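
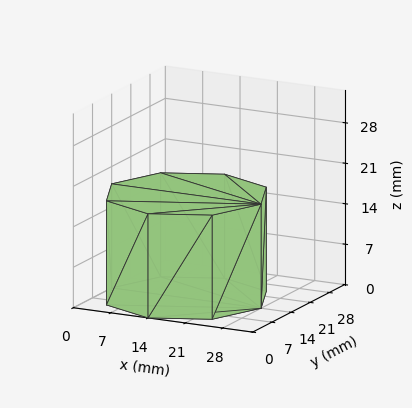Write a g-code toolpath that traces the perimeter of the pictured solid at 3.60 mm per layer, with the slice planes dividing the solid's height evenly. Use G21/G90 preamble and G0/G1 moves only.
Reading the render: the shape is a regular 8-sided prism (a cylinder approximated with 8 flat sides), circumscribed radius ≈ 14 mm, height ≈ 18 mm (dimensions read to the nearest mm from the axis ticks). For the g-code, the solid's height is divided into equal slices at the stated Δz and each level perimeter traced with G1 moves after a G0 lift.

; perimeter-only toolpath
G21 ; units = mm
G90 ; absolute positioning
G28 ; home
; layer 1
G0 Z3.60
G0 X28.00 Y14.00
G1 X23.90 Y23.90
G1 X14.00 Y28.00
G1 X4.10 Y23.90
G1 X0.00 Y14.00
G1 X4.10 Y4.10
G1 X14.00 Y0.00
G1 X23.90 Y4.10
G1 X28.00 Y14.00
; layer 2
G0 Z7.20
G0 X28.00 Y14.00
G1 X23.90 Y23.90
G1 X14.00 Y28.00
G1 X4.10 Y23.90
G1 X0.00 Y14.00
G1 X4.10 Y4.10
G1 X14.00 Y0.00
G1 X23.90 Y4.10
G1 X28.00 Y14.00
; layer 3
G0 Z10.80
G0 X28.00 Y14.00
G1 X23.90 Y23.90
G1 X14.00 Y28.00
G1 X4.10 Y23.90
G1 X0.00 Y14.00
G1 X4.10 Y4.10
G1 X14.00 Y0.00
G1 X23.90 Y4.10
G1 X28.00 Y14.00
; layer 4
G0 Z14.40
G0 X28.00 Y14.00
G1 X23.90 Y23.90
G1 X14.00 Y28.00
G1 X4.10 Y23.90
G1 X0.00 Y14.00
G1 X4.10 Y4.10
G1 X14.00 Y0.00
G1 X23.90 Y4.10
G1 X28.00 Y14.00
; layer 5
G0 Z18.00
G0 X28.00 Y14.00
G1 X23.90 Y23.90
G1 X14.00 Y28.00
G1 X4.10 Y23.90
G1 X0.00 Y14.00
G1 X4.10 Y4.10
G1 X14.00 Y0.00
G1 X23.90 Y4.10
G1 X28.00 Y14.00
M2 ; end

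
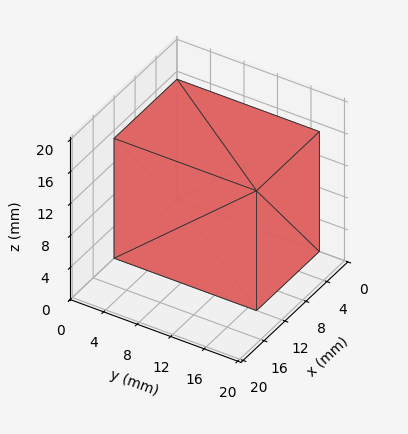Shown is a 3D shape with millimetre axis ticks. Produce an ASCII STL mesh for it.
Reading the render: the shape is a rectangular box, roughly 12 × 17 mm footprint and 15 mm tall (dimensions read to the nearest mm from the axis ticks). For the STL, each face is triangulated and given an outward normal.

solid part
  facet normal 0.0000 0.0000 -1.0000
    outer loop
      vertex 12.000 17.000 0.000
      vertex 12.000 0.000 0.000
      vertex 0.000 0.000 0.000
    endloop
  endfacet
  facet normal 0.0000 0.0000 -1.0000
    outer loop
      vertex 0.000 17.000 0.000
      vertex 12.000 17.000 0.000
      vertex 0.000 0.000 0.000
    endloop
  endfacet
  facet normal 0.0000 0.0000 1.0000
    outer loop
      vertex 0.000 0.000 15.000
      vertex 12.000 0.000 15.000
      vertex 12.000 17.000 15.000
    endloop
  endfacet
  facet normal 0.0000 0.0000 1.0000
    outer loop
      vertex 0.000 0.000 15.000
      vertex 12.000 17.000 15.000
      vertex 0.000 17.000 15.000
    endloop
  endfacet
  facet normal 0.0000 -1.0000 0.0000
    outer loop
      vertex 0.000 0.000 0.000
      vertex 12.000 0.000 0.000
      vertex 12.000 0.000 15.000
    endloop
  endfacet
  facet normal 0.0000 -1.0000 0.0000
    outer loop
      vertex 0.000 0.000 0.000
      vertex 12.000 0.000 15.000
      vertex 0.000 0.000 15.000
    endloop
  endfacet
  facet normal 0.0000 1.0000 0.0000
    outer loop
      vertex 12.000 17.000 15.000
      vertex 12.000 17.000 0.000
      vertex 0.000 17.000 0.000
    endloop
  endfacet
  facet normal 0.0000 1.0000 0.0000
    outer loop
      vertex 0.000 17.000 15.000
      vertex 12.000 17.000 15.000
      vertex 0.000 17.000 0.000
    endloop
  endfacet
  facet normal -1.0000 0.0000 0.0000
    outer loop
      vertex 0.000 17.000 15.000
      vertex 0.000 17.000 0.000
      vertex 0.000 0.000 0.000
    endloop
  endfacet
  facet normal -1.0000 0.0000 0.0000
    outer loop
      vertex 0.000 0.000 15.000
      vertex 0.000 17.000 15.000
      vertex 0.000 0.000 0.000
    endloop
  endfacet
  facet normal 1.0000 0.0000 0.0000
    outer loop
      vertex 12.000 0.000 0.000
      vertex 12.000 17.000 0.000
      vertex 12.000 17.000 15.000
    endloop
  endfacet
  facet normal 1.0000 0.0000 0.0000
    outer loop
      vertex 12.000 0.000 0.000
      vertex 12.000 17.000 15.000
      vertex 12.000 0.000 15.000
    endloop
  endfacet
endsolid part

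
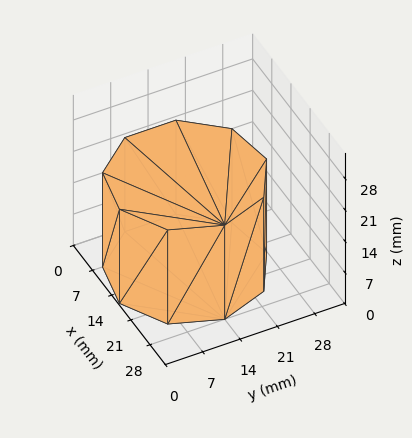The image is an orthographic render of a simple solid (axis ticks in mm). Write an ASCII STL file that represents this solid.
Reading the render: the shape is a regular 9-sided prism (a cylinder approximated with 9 flat sides), circumscribed radius ≈ 14 mm, height ≈ 21 mm (dimensions read to the nearest mm from the axis ticks). For the STL, each face is triangulated and given an outward normal.

solid part
  facet normal 0.0000 0.0000 -1.0000
    outer loop
      vertex 16.43 27.79 0.00
      vertex 24.72 23.00 0.00
      vertex 28.00 14.00 0.00
    endloop
  endfacet
  facet normal 0.0000 0.0000 -1.0000
    outer loop
      vertex 7.00 26.12 0.00
      vertex 16.43 27.79 0.00
      vertex 28.00 14.00 0.00
    endloop
  endfacet
  facet normal 0.0000 0.0000 -1.0000
    outer loop
      vertex 0.84 18.79 0.00
      vertex 7.00 26.12 0.00
      vertex 28.00 14.00 0.00
    endloop
  endfacet
  facet normal 0.0000 0.0000 -1.0000
    outer loop
      vertex 0.84 9.21 0.00
      vertex 0.84 18.79 0.00
      vertex 28.00 14.00 0.00
    endloop
  endfacet
  facet normal 0.0000 0.0000 -1.0000
    outer loop
      vertex 7.00 1.88 0.00
      vertex 0.84 9.21 0.00
      vertex 28.00 14.00 0.00
    endloop
  endfacet
  facet normal 0.0000 0.0000 -1.0000
    outer loop
      vertex 16.43 0.21 0.00
      vertex 7.00 1.88 0.00
      vertex 28.00 14.00 0.00
    endloop
  endfacet
  facet normal 0.0000 0.0000 -1.0000
    outer loop
      vertex 24.72 5.00 0.00
      vertex 16.43 0.21 0.00
      vertex 28.00 14.00 0.00
    endloop
  endfacet
  facet normal 0.0000 0.0000 1.0000
    outer loop
      vertex 28.00 14.00 21.00
      vertex 24.72 23.00 21.00
      vertex 16.43 27.79 21.00
    endloop
  endfacet
  facet normal 0.0000 0.0000 1.0000
    outer loop
      vertex 28.00 14.00 21.00
      vertex 16.43 27.79 21.00
      vertex 7.00 26.12 21.00
    endloop
  endfacet
  facet normal 0.0000 0.0000 1.0000
    outer loop
      vertex 28.00 14.00 21.00
      vertex 7.00 26.12 21.00
      vertex 0.84 18.79 21.00
    endloop
  endfacet
  facet normal 0.0000 0.0000 1.0000
    outer loop
      vertex 28.00 14.00 21.00
      vertex 0.84 18.79 21.00
      vertex 0.84 9.21 21.00
    endloop
  endfacet
  facet normal 0.0000 0.0000 1.0000
    outer loop
      vertex 28.00 14.00 21.00
      vertex 0.84 9.21 21.00
      vertex 7.00 1.88 21.00
    endloop
  endfacet
  facet normal 0.0000 0.0000 1.0000
    outer loop
      vertex 28.00 14.00 21.00
      vertex 7.00 1.88 21.00
      vertex 16.43 0.21 21.00
    endloop
  endfacet
  facet normal 0.0000 0.0000 1.0000
    outer loop
      vertex 28.00 14.00 21.00
      vertex 16.43 0.21 21.00
      vertex 24.72 5.00 21.00
    endloop
  endfacet
  facet normal 0.9395 0.3424 0.0000
    outer loop
      vertex 28.00 14.00 0.00
      vertex 24.72 23.00 0.00
      vertex 24.72 23.00 21.00
    endloop
  endfacet
  facet normal 0.9395 0.3424 0.0000
    outer loop
      vertex 28.00 14.00 0.00
      vertex 24.72 23.00 21.00
      vertex 28.00 14.00 21.00
    endloop
  endfacet
  facet normal 0.5003 0.8659 0.0000
    outer loop
      vertex 24.72 23.00 0.00
      vertex 16.43 27.79 0.00
      vertex 16.43 27.79 21.00
    endloop
  endfacet
  facet normal 0.5003 0.8659 0.0000
    outer loop
      vertex 24.72 23.00 0.00
      vertex 16.43 27.79 21.00
      vertex 24.72 23.00 21.00
    endloop
  endfacet
  facet normal -0.1744 0.9847 0.0000
    outer loop
      vertex 16.43 27.79 0.00
      vertex 7.00 26.12 0.00
      vertex 7.00 26.12 21.00
    endloop
  endfacet
  facet normal -0.1744 0.9847 0.0000
    outer loop
      vertex 16.43 27.79 0.00
      vertex 7.00 26.12 21.00
      vertex 16.43 27.79 21.00
    endloop
  endfacet
  facet normal -0.7656 0.6434 0.0000
    outer loop
      vertex 7.00 26.12 0.00
      vertex 0.84 18.79 0.00
      vertex 0.84 18.79 21.00
    endloop
  endfacet
  facet normal -0.7656 0.6434 0.0000
    outer loop
      vertex 7.00 26.12 0.00
      vertex 0.84 18.79 21.00
      vertex 7.00 26.12 21.00
    endloop
  endfacet
  facet normal -1.0000 0.0000 0.0000
    outer loop
      vertex 0.84 18.79 0.00
      vertex 0.84 9.21 0.00
      vertex 0.84 9.21 21.00
    endloop
  endfacet
  facet normal -1.0000 0.0000 0.0000
    outer loop
      vertex 0.84 18.79 0.00
      vertex 0.84 9.21 21.00
      vertex 0.84 18.79 21.00
    endloop
  endfacet
  facet normal -0.7656 -0.6434 0.0000
    outer loop
      vertex 0.84 9.21 0.00
      vertex 7.00 1.88 0.00
      vertex 7.00 1.88 21.00
    endloop
  endfacet
  facet normal -0.7656 -0.6434 0.0000
    outer loop
      vertex 0.84 9.21 0.00
      vertex 7.00 1.88 21.00
      vertex 0.84 9.21 21.00
    endloop
  endfacet
  facet normal -0.1744 -0.9847 0.0000
    outer loop
      vertex 7.00 1.88 0.00
      vertex 16.43 0.21 0.00
      vertex 16.43 0.21 21.00
    endloop
  endfacet
  facet normal -0.1744 -0.9847 0.0000
    outer loop
      vertex 7.00 1.88 0.00
      vertex 16.43 0.21 21.00
      vertex 7.00 1.88 21.00
    endloop
  endfacet
  facet normal 0.5003 -0.8659 0.0000
    outer loop
      vertex 16.43 0.21 0.00
      vertex 24.72 5.00 0.00
      vertex 24.72 5.00 21.00
    endloop
  endfacet
  facet normal 0.5003 -0.8659 0.0000
    outer loop
      vertex 16.43 0.21 0.00
      vertex 24.72 5.00 21.00
      vertex 16.43 0.21 21.00
    endloop
  endfacet
  facet normal 0.9395 -0.3424 0.0000
    outer loop
      vertex 24.72 5.00 0.00
      vertex 28.00 14.00 0.00
      vertex 28.00 14.00 21.00
    endloop
  endfacet
  facet normal 0.9395 -0.3424 0.0000
    outer loop
      vertex 24.72 5.00 0.00
      vertex 28.00 14.00 21.00
      vertex 24.72 5.00 21.00
    endloop
  endfacet
endsolid part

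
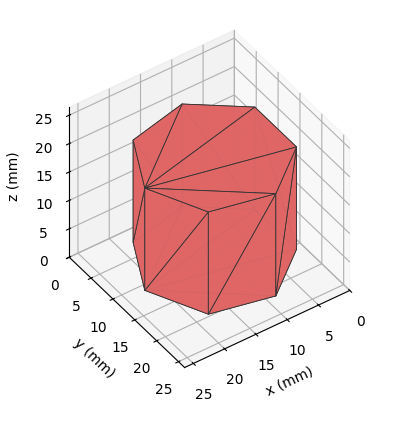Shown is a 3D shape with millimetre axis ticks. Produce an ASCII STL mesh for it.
Reading the render: the shape is a regular 7-sided prism (a cylinder approximated with 7 flat sides), circumscribed radius ≈ 11 mm, height ≈ 18 mm (dimensions read to the nearest mm from the axis ticks). For the STL, each face is triangulated and given an outward normal.

solid part
  facet normal 0.0000 0.0000 -1.0000
    outer loop
      vertex 8.552 21.724 0.000
      vertex 17.858 19.600 0.000
      vertex 22.000 11.000 0.000
    endloop
  endfacet
  facet normal 0.0000 0.0000 -1.0000
    outer loop
      vertex 1.089 15.773 0.000
      vertex 8.552 21.724 0.000
      vertex 22.000 11.000 0.000
    endloop
  endfacet
  facet normal 0.0000 0.0000 -1.0000
    outer loop
      vertex 1.089 6.227 0.000
      vertex 1.089 15.773 0.000
      vertex 22.000 11.000 0.000
    endloop
  endfacet
  facet normal 0.0000 0.0000 -1.0000
    outer loop
      vertex 8.552 0.276 0.000
      vertex 1.089 6.227 0.000
      vertex 22.000 11.000 0.000
    endloop
  endfacet
  facet normal 0.0000 0.0000 -1.0000
    outer loop
      vertex 17.858 2.400 0.000
      vertex 8.552 0.276 0.000
      vertex 22.000 11.000 0.000
    endloop
  endfacet
  facet normal 0.0000 0.0000 1.0000
    outer loop
      vertex 22.000 11.000 18.000
      vertex 17.858 19.600 18.000
      vertex 8.552 21.724 18.000
    endloop
  endfacet
  facet normal 0.0000 0.0000 1.0000
    outer loop
      vertex 22.000 11.000 18.000
      vertex 8.552 21.724 18.000
      vertex 1.089 15.773 18.000
    endloop
  endfacet
  facet normal 0.0000 0.0000 1.0000
    outer loop
      vertex 22.000 11.000 18.000
      vertex 1.089 15.773 18.000
      vertex 1.089 6.227 18.000
    endloop
  endfacet
  facet normal 0.0000 0.0000 1.0000
    outer loop
      vertex 22.000 11.000 18.000
      vertex 1.089 6.227 18.000
      vertex 8.552 0.276 18.000
    endloop
  endfacet
  facet normal 0.0000 0.0000 1.0000
    outer loop
      vertex 22.000 11.000 18.000
      vertex 8.552 0.276 18.000
      vertex 17.858 2.400 18.000
    endloop
  endfacet
  facet normal 0.9010 0.4339 0.0000
    outer loop
      vertex 22.000 11.000 0.000
      vertex 17.858 19.600 0.000
      vertex 17.858 19.600 18.000
    endloop
  endfacet
  facet normal 0.9010 0.4339 0.0000
    outer loop
      vertex 22.000 11.000 0.000
      vertex 17.858 19.600 18.000
      vertex 22.000 11.000 18.000
    endloop
  endfacet
  facet normal 0.2225 0.9749 0.0000
    outer loop
      vertex 17.858 19.600 0.000
      vertex 8.552 21.724 0.000
      vertex 8.552 21.724 18.000
    endloop
  endfacet
  facet normal 0.2225 0.9749 0.0000
    outer loop
      vertex 17.858 19.600 0.000
      vertex 8.552 21.724 18.000
      vertex 17.858 19.600 18.000
    endloop
  endfacet
  facet normal -0.6235 0.7819 0.0000
    outer loop
      vertex 8.552 21.724 0.000
      vertex 1.089 15.773 0.000
      vertex 1.089 15.773 18.000
    endloop
  endfacet
  facet normal -0.6235 0.7819 0.0000
    outer loop
      vertex 8.552 21.724 0.000
      vertex 1.089 15.773 18.000
      vertex 8.552 21.724 18.000
    endloop
  endfacet
  facet normal -1.0000 0.0000 0.0000
    outer loop
      vertex 1.089 15.773 0.000
      vertex 1.089 6.227 0.000
      vertex 1.089 6.227 18.000
    endloop
  endfacet
  facet normal -1.0000 0.0000 0.0000
    outer loop
      vertex 1.089 15.773 0.000
      vertex 1.089 6.227 18.000
      vertex 1.089 15.773 18.000
    endloop
  endfacet
  facet normal -0.6235 -0.7819 0.0000
    outer loop
      vertex 1.089 6.227 0.000
      vertex 8.552 0.276 0.000
      vertex 8.552 0.276 18.000
    endloop
  endfacet
  facet normal -0.6235 -0.7819 0.0000
    outer loop
      vertex 1.089 6.227 0.000
      vertex 8.552 0.276 18.000
      vertex 1.089 6.227 18.000
    endloop
  endfacet
  facet normal 0.2225 -0.9749 0.0000
    outer loop
      vertex 8.552 0.276 0.000
      vertex 17.858 2.400 0.000
      vertex 17.858 2.400 18.000
    endloop
  endfacet
  facet normal 0.2225 -0.9749 0.0000
    outer loop
      vertex 8.552 0.276 0.000
      vertex 17.858 2.400 18.000
      vertex 8.552 0.276 18.000
    endloop
  endfacet
  facet normal 0.9010 -0.4339 0.0000
    outer loop
      vertex 17.858 2.400 0.000
      vertex 22.000 11.000 0.000
      vertex 22.000 11.000 18.000
    endloop
  endfacet
  facet normal 0.9010 -0.4339 0.0000
    outer loop
      vertex 17.858 2.400 0.000
      vertex 22.000 11.000 18.000
      vertex 17.858 2.400 18.000
    endloop
  endfacet
endsolid part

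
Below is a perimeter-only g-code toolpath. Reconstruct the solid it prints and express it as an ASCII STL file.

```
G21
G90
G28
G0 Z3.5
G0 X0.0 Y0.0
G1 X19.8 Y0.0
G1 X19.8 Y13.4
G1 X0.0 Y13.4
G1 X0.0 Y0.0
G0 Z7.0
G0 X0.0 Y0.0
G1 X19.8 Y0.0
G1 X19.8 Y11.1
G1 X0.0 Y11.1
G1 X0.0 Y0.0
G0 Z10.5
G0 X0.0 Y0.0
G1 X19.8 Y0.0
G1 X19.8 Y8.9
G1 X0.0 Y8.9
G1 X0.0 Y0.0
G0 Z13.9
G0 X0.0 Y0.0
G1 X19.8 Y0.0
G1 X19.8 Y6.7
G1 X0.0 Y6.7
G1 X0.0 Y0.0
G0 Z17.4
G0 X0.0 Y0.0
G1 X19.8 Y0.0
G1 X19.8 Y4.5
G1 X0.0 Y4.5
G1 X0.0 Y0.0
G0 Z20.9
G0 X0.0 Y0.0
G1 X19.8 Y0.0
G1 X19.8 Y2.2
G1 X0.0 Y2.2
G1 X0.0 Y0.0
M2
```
solid part
  facet normal 0.0000 0.0000 -1.0000
    outer loop
      vertex 19.8 15.6 0.0
      vertex 19.8 0.0 0.0
      vertex 0.0 0.0 0.0
    endloop
  endfacet
  facet normal 0.0000 0.0000 -1.0000
    outer loop
      vertex 0.0 15.6 0.0
      vertex 19.8 15.6 0.0
      vertex 0.0 0.0 0.0
    endloop
  endfacet
  facet normal 0.0000 -1.0000 0.0000
    outer loop
      vertex 0.0 0.0 0.0
      vertex 19.8 0.0 0.0
      vertex 19.8 0.0 24.4
    endloop
  endfacet
  facet normal 0.0000 -1.0000 0.0000
    outer loop
      vertex 0.0 0.0 0.0
      vertex 19.8 0.0 24.4
      vertex 0.0 0.0 24.4
    endloop
  endfacet
  facet normal 0.0000 0.8425 0.5387
    outer loop
      vertex 0.0 0.0 24.4
      vertex 19.8 0.0 24.4
      vertex 19.8 15.6 0.0
    endloop
  endfacet
  facet normal 0.0000 0.8425 0.5387
    outer loop
      vertex 0.0 0.0 24.4
      vertex 19.8 15.6 0.0
      vertex 0.0 15.6 0.0
    endloop
  endfacet
  facet normal -1.0000 0.0000 0.0000
    outer loop
      vertex 0.0 0.0 24.4
      vertex 0.0 15.6 0.0
      vertex 0.0 0.0 0.0
    endloop
  endfacet
  facet normal 1.0000 0.0000 0.0000
    outer loop
      vertex 19.8 0.0 0.0
      vertex 19.8 15.6 0.0
      vertex 19.8 0.0 24.4
    endloop
  endfacet
endsolid part

The G0 Z moves step by Δz≈3.5 mm. The G1 loops shrink linearly with z, so the solid tapers from its base footprint up to z≈24.4. Closing with a flat bottom cap and the tapered top and triangulating gives 8 facets — a wedge (ramp): 19.8 × 15.6 mm base, rising to 24.4 mm along the y=0 edge and sloping linearly to z=0 at y=15.6.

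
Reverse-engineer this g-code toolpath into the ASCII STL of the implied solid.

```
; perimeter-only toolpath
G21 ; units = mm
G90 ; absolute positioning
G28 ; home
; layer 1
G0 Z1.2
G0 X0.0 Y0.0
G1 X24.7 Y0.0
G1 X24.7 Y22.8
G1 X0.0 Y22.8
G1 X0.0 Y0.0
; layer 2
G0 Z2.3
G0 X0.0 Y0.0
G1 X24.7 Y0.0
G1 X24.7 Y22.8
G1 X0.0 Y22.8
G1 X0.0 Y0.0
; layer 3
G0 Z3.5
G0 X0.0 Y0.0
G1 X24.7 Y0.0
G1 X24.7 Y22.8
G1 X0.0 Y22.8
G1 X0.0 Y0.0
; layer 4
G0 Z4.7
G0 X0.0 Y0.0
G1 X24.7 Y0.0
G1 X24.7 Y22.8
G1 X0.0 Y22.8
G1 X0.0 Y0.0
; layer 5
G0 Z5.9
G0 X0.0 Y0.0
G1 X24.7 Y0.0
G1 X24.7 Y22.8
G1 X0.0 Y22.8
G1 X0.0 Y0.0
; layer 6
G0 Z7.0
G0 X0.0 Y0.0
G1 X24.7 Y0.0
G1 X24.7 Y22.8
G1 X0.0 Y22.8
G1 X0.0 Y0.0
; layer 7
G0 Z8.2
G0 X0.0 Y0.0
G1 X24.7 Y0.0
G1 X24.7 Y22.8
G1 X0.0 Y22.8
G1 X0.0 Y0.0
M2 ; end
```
solid part
  facet normal 0.0000 0.0000 -1.0000
    outer loop
      vertex 24.7 22.8 0.0
      vertex 24.7 0.0 0.0
      vertex 0.0 0.0 0.0
    endloop
  endfacet
  facet normal 0.0000 0.0000 -1.0000
    outer loop
      vertex 0.0 22.8 0.0
      vertex 24.7 22.8 0.0
      vertex 0.0 0.0 0.0
    endloop
  endfacet
  facet normal 0.0000 0.0000 1.0000
    outer loop
      vertex 0.0 0.0 8.2
      vertex 24.7 0.0 8.2
      vertex 24.7 22.8 8.2
    endloop
  endfacet
  facet normal 0.0000 0.0000 1.0000
    outer loop
      vertex 0.0 0.0 8.2
      vertex 24.7 22.8 8.2
      vertex 0.0 22.8 8.2
    endloop
  endfacet
  facet normal 0.0000 -1.0000 0.0000
    outer loop
      vertex 0.0 0.0 0.0
      vertex 24.7 0.0 0.0
      vertex 24.7 0.0 8.2
    endloop
  endfacet
  facet normal 0.0000 -1.0000 0.0000
    outer loop
      vertex 0.0 0.0 0.0
      vertex 24.7 0.0 8.2
      vertex 0.0 0.0 8.2
    endloop
  endfacet
  facet normal 0.0000 1.0000 0.0000
    outer loop
      vertex 24.7 22.8 8.2
      vertex 24.7 22.8 0.0
      vertex 0.0 22.8 0.0
    endloop
  endfacet
  facet normal 0.0000 1.0000 0.0000
    outer loop
      vertex 0.0 22.8 8.2
      vertex 24.7 22.8 8.2
      vertex 0.0 22.8 0.0
    endloop
  endfacet
  facet normal -1.0000 0.0000 0.0000
    outer loop
      vertex 0.0 22.8 8.2
      vertex 0.0 22.8 0.0
      vertex 0.0 0.0 0.0
    endloop
  endfacet
  facet normal -1.0000 0.0000 0.0000
    outer loop
      vertex 0.0 0.0 8.2
      vertex 0.0 22.8 8.2
      vertex 0.0 0.0 0.0
    endloop
  endfacet
  facet normal 1.0000 0.0000 0.0000
    outer loop
      vertex 24.7 0.0 0.0
      vertex 24.7 22.8 0.0
      vertex 24.7 22.8 8.2
    endloop
  endfacet
  facet normal 1.0000 0.0000 0.0000
    outer loop
      vertex 24.7 0.0 0.0
      vertex 24.7 22.8 8.2
      vertex 24.7 0.0 8.2
    endloop
  endfacet
endsolid part

The G0 Z moves step by Δz≈1.2 mm. Every layer's G1 loop is the same polygon, so the solid is a straight extrusion of it from z=0 to z≈8.2. Closing with flat bottom and top caps and triangulating gives 12 facets — a rectangular box, roughly 24.7 × 22.8 mm footprint and 8.2 mm tall.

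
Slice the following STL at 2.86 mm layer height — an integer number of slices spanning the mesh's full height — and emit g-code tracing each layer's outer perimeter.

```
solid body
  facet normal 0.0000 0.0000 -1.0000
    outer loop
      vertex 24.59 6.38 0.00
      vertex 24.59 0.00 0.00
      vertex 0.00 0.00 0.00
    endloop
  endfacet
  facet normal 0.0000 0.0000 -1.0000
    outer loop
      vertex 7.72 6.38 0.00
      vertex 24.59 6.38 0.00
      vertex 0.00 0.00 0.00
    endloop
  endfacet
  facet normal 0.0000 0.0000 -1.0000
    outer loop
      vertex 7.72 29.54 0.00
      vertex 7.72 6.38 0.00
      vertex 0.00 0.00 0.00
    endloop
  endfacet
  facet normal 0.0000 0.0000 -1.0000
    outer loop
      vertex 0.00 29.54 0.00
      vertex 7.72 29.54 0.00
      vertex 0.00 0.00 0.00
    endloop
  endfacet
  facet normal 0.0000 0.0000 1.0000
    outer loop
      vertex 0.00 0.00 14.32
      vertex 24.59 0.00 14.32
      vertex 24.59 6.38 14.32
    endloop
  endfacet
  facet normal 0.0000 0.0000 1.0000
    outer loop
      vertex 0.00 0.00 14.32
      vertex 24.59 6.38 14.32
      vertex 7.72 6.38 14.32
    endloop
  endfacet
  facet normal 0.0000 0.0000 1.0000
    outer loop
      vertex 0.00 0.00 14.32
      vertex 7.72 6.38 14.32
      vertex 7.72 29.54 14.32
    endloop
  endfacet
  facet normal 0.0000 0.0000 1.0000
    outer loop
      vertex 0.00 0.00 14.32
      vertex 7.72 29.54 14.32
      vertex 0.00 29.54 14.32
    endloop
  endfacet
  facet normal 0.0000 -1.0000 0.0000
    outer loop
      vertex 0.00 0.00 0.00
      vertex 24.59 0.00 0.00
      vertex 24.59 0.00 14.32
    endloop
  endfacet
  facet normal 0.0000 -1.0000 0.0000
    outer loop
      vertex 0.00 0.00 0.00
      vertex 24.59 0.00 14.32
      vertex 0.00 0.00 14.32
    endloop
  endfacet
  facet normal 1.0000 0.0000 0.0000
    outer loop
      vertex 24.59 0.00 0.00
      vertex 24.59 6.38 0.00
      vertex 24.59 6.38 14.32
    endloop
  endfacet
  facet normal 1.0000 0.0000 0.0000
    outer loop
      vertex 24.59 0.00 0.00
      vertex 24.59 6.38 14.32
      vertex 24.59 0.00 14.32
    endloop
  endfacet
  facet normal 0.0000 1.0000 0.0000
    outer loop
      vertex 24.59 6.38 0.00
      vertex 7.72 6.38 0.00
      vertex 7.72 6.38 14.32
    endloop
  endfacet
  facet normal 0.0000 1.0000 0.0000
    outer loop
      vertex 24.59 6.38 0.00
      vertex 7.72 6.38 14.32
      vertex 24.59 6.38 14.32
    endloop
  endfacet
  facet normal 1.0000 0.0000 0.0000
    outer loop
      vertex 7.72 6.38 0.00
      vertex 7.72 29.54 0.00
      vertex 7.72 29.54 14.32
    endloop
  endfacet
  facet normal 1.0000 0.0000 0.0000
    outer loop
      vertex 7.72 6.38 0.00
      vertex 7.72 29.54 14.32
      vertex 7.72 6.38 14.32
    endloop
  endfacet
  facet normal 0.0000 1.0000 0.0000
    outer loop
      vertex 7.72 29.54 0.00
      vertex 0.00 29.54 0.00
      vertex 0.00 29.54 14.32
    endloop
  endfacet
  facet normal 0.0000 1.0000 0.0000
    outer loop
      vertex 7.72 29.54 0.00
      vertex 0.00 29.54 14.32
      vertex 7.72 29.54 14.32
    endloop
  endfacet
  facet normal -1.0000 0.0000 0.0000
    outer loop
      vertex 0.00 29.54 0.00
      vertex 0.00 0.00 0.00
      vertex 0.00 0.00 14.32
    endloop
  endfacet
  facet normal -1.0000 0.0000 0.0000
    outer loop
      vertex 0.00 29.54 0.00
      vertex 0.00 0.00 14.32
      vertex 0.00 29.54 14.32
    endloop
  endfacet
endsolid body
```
; perimeter-only toolpath
G21 ; units = mm
G90 ; absolute positioning
G28 ; home
; layer 1
G0 Z2.86
G0 X0.00 Y0.00
G1 X24.59 Y0.00
G1 X24.59 Y6.38
G1 X7.72 Y6.38
G1 X7.72 Y29.54
G1 X0.00 Y29.54
G1 X0.00 Y0.00
; layer 2
G0 Z5.73
G0 X0.00 Y0.00
G1 X24.59 Y0.00
G1 X24.59 Y6.38
G1 X7.72 Y6.38
G1 X7.72 Y29.54
G1 X0.00 Y29.54
G1 X0.00 Y0.00
; layer 3
G0 Z8.59
G0 X0.00 Y0.00
G1 X24.59 Y0.00
G1 X24.59 Y6.38
G1 X7.72 Y6.38
G1 X7.72 Y29.54
G1 X0.00 Y29.54
G1 X0.00 Y0.00
; layer 4
G0 Z11.46
G0 X0.00 Y0.00
G1 X24.59 Y0.00
G1 X24.59 Y6.38
G1 X7.72 Y6.38
G1 X7.72 Y29.54
G1 X0.00 Y29.54
G1 X0.00 Y0.00
; layer 5
G0 Z14.32
G0 X0.00 Y0.00
G1 X24.59 Y0.00
G1 X24.59 Y6.38
G1 X7.72 Y6.38
G1 X7.72 Y29.54
G1 X0.00 Y29.54
G1 X0.00 Y0.00
M2 ; end

The solid is an L-shaped prism: outer 24.6 × 29.5 mm, arm thicknesses ≈ 6.38 mm (horizontal) and 7.72 mm (vertical), extruded 14.3 mm in z. Slicing at Δz = 2.86 mm — 5 equal slices spanning the solid's height, so layer i sits at z = i·h/5 — gives 5 non-empty perimeters. Each is a 6-segment closed polygon; G0 lifts to the layer z and rapids to the start vertex, then G1 traces the edges.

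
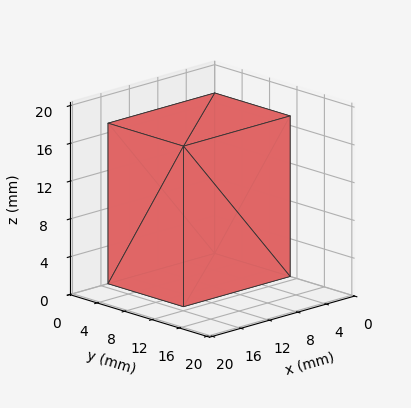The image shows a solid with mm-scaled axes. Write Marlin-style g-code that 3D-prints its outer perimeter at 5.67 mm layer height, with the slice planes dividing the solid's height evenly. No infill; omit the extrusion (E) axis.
Reading the render: the shape is a rectangular box, roughly 15 × 11 mm footprint and 17 mm tall (dimensions read to the nearest mm from the axis ticks). For the g-code, the solid's height is divided into equal slices at the stated Δz and each level perimeter traced with G1 moves after a G0 lift.

; perimeter-only toolpath
G21 ; units = mm
G90 ; absolute positioning
G28 ; home
; layer 1
G0 Z5.67
G0 X0.00 Y0.00
G1 X15.00 Y0.00
G1 X15.00 Y11.00
G1 X0.00 Y11.00
G1 X0.00 Y0.00
; layer 2
G0 Z11.33
G0 X0.00 Y0.00
G1 X15.00 Y0.00
G1 X15.00 Y11.00
G1 X0.00 Y11.00
G1 X0.00 Y0.00
; layer 3
G0 Z17.00
G0 X0.00 Y0.00
G1 X15.00 Y0.00
G1 X15.00 Y11.00
G1 X0.00 Y11.00
G1 X0.00 Y0.00
M2 ; end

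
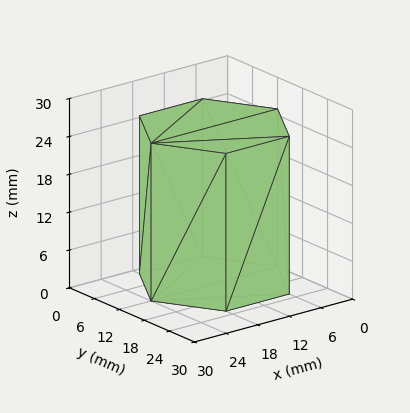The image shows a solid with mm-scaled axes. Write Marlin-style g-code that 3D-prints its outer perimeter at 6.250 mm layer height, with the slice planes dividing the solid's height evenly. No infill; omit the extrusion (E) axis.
Reading the render: the shape is a regular 6-sided prism (a cylinder approximated with 6 flat sides), circumscribed radius ≈ 12 mm, height ≈ 25 mm (dimensions read to the nearest mm from the axis ticks). For the g-code, the solid's height is divided into equal slices at the stated Δz and each level perimeter traced with G1 moves after a G0 lift.

; perimeter-only toolpath
G21 ; units = mm
G90 ; absolute positioning
G28 ; home
; layer 1
G0 Z6.250
G0 X24.000 Y12.000
G1 X18.000 Y22.392
G1 X6.000 Y22.392
G1 X0.000 Y12.000
G1 X6.000 Y1.608
G1 X18.000 Y1.608
G1 X24.000 Y12.000
; layer 2
G0 Z12.500
G0 X24.000 Y12.000
G1 X18.000 Y22.392
G1 X6.000 Y22.392
G1 X0.000 Y12.000
G1 X6.000 Y1.608
G1 X18.000 Y1.608
G1 X24.000 Y12.000
; layer 3
G0 Z18.750
G0 X24.000 Y12.000
G1 X18.000 Y22.392
G1 X6.000 Y22.392
G1 X0.000 Y12.000
G1 X6.000 Y1.608
G1 X18.000 Y1.608
G1 X24.000 Y12.000
; layer 4
G0 Z25.000
G0 X24.000 Y12.000
G1 X18.000 Y22.392
G1 X6.000 Y22.392
G1 X0.000 Y12.000
G1 X6.000 Y1.608
G1 X18.000 Y1.608
G1 X24.000 Y12.000
M2 ; end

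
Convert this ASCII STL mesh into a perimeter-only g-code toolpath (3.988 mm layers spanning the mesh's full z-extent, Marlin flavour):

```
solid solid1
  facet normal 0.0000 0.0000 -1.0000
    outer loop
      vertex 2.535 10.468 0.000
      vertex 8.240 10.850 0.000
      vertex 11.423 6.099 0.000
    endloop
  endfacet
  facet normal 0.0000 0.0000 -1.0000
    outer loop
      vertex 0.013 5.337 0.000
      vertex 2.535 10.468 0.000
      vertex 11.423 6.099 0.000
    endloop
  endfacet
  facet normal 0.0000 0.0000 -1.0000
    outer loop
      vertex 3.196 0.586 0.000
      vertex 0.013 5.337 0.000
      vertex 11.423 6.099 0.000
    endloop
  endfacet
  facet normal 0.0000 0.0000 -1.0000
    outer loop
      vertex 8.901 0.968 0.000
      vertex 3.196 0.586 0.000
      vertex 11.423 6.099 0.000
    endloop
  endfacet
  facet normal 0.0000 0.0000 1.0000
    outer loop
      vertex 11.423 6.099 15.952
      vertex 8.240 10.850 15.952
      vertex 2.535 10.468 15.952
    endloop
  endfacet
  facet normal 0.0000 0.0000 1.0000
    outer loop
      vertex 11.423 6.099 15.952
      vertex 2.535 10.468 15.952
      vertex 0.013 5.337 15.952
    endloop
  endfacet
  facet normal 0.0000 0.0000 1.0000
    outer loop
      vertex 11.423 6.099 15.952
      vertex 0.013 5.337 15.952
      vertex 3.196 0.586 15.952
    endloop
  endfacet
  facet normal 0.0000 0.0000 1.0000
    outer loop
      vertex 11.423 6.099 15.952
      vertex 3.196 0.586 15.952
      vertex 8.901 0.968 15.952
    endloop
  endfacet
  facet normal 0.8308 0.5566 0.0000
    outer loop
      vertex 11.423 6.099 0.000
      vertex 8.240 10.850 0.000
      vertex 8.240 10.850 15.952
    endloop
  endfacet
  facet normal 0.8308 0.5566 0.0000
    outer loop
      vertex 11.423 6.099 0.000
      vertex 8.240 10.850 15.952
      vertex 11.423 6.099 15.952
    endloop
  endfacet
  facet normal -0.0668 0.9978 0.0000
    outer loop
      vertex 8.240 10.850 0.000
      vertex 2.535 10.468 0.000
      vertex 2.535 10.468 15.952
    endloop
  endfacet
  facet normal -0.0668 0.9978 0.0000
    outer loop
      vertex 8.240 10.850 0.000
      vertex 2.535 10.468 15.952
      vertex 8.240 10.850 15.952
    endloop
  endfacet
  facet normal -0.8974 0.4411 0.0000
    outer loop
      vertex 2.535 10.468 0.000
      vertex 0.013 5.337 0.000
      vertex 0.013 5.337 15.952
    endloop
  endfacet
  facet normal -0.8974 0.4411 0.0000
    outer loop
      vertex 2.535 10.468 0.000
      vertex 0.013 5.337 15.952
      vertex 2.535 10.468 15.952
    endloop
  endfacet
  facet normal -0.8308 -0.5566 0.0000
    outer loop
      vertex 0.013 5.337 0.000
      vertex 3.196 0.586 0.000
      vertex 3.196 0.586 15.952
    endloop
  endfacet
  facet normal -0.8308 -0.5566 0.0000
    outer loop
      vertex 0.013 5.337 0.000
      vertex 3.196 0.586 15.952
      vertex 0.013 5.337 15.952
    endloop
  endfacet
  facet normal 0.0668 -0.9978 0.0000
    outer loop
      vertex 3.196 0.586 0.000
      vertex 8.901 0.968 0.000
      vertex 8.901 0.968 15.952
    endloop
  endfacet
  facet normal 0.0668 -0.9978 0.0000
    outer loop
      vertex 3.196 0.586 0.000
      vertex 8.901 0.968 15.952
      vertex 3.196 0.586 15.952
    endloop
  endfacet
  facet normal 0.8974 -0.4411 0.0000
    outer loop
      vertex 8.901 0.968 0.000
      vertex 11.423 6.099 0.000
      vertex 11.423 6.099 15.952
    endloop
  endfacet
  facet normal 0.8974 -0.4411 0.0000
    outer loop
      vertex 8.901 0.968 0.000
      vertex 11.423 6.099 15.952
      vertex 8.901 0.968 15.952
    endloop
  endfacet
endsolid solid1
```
; perimeter-only toolpath
G21 ; units = mm
G90 ; absolute positioning
G28 ; home
; layer 1
G0 Z3.988
G0 X11.423 Y6.099
G1 X8.240 Y10.850
G1 X2.535 Y10.468
G1 X0.013 Y5.337
G1 X3.196 Y0.586
G1 X8.901 Y0.968
G1 X11.423 Y6.099
; layer 2
G0 Z7.976
G0 X11.423 Y6.099
G1 X8.240 Y10.850
G1 X2.535 Y10.468
G1 X0.013 Y5.337
G1 X3.196 Y0.586
G1 X8.901 Y0.968
G1 X11.423 Y6.099
; layer 3
G0 Z11.964
G0 X11.423 Y6.099
G1 X8.240 Y10.850
G1 X2.535 Y10.468
G1 X0.013 Y5.337
G1 X3.196 Y0.586
G1 X8.901 Y0.968
G1 X11.423 Y6.099
; layer 4
G0 Z15.952
G0 X11.423 Y6.099
G1 X8.240 Y10.850
G1 X2.535 Y10.468
G1 X0.013 Y5.337
G1 X3.196 Y0.586
G1 X8.901 Y0.968
G1 X11.423 Y6.099
M2 ; end

The solid is a regular 6-sided prism (a cylinder approximated with 6 flat sides), circumscribed radius ≈ 5.72 mm, height ≈ 16 mm. Slicing at Δz = 3.988 mm — 4 equal slices spanning the solid's height, so layer i sits at z = i·h/4 — gives 4 non-empty perimeters. Each is a 6-segment closed polygon; G0 lifts to the layer z and rapids to the start vertex, then G1 traces the edges.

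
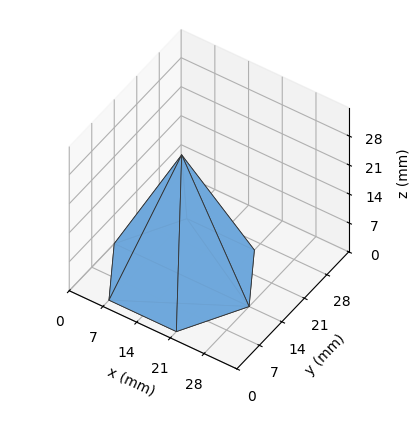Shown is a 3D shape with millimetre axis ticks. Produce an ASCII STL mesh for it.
Reading the render: the shape is a regular 6-sided pyramid, base circumscribed radius ≈ 14 mm, apex at z ≈ 29 mm (dimensions read to the nearest mm from the axis ticks). For the STL, each face is triangulated and given an outward normal.

solid part
  facet normal 0.0000 0.0000 -1.0000
    outer loop
      vertex 7.000 26.124 0.000
      vertex 21.000 26.124 0.000
      vertex 28.000 14.000 0.000
    endloop
  endfacet
  facet normal 0.0000 0.0000 -1.0000
    outer loop
      vertex 0.000 14.000 0.000
      vertex 7.000 26.124 0.000
      vertex 28.000 14.000 0.000
    endloop
  endfacet
  facet normal 0.0000 0.0000 -1.0000
    outer loop
      vertex 7.000 1.876 0.000
      vertex 0.000 14.000 0.000
      vertex 28.000 14.000 0.000
    endloop
  endfacet
  facet normal 0.0000 0.0000 -1.0000
    outer loop
      vertex 21.000 1.876 0.000
      vertex 7.000 1.876 0.000
      vertex 28.000 14.000 0.000
    endloop
  endfacet
  facet normal 0.7990 0.4613 0.3857
    outer loop
      vertex 28.000 14.000 0.000
      vertex 21.000 26.124 0.000
      vertex 14.000 14.000 29.000
    endloop
  endfacet
  facet normal 0.0000 0.9226 0.3857
    outer loop
      vertex 21.000 26.124 0.000
      vertex 7.000 26.124 0.000
      vertex 14.000 14.000 29.000
    endloop
  endfacet
  facet normal -0.7990 0.4613 0.3857
    outer loop
      vertex 7.000 26.124 0.000
      vertex 0.000 14.000 0.000
      vertex 14.000 14.000 29.000
    endloop
  endfacet
  facet normal -0.7990 -0.4613 0.3857
    outer loop
      vertex 0.000 14.000 0.000
      vertex 7.000 1.876 0.000
      vertex 14.000 14.000 29.000
    endloop
  endfacet
  facet normal 0.0000 -0.9226 0.3857
    outer loop
      vertex 7.000 1.876 0.000
      vertex 21.000 1.876 0.000
      vertex 14.000 14.000 29.000
    endloop
  endfacet
  facet normal 0.7990 -0.4613 0.3857
    outer loop
      vertex 21.000 1.876 0.000
      vertex 28.000 14.000 0.000
      vertex 14.000 14.000 29.000
    endloop
  endfacet
endsolid part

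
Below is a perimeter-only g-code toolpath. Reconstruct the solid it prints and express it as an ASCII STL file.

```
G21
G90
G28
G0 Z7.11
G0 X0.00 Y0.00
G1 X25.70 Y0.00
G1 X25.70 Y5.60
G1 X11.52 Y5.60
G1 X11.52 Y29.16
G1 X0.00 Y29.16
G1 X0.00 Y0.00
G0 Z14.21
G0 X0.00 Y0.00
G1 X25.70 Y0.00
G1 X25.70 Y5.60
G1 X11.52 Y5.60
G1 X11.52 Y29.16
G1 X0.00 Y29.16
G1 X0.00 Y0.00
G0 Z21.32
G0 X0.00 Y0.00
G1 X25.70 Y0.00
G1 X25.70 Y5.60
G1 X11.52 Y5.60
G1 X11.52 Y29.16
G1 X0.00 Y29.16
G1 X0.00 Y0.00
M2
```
solid part
  facet normal 0.0000 0.0000 -1.0000
    outer loop
      vertex 25.70 5.60 0.00
      vertex 25.70 0.00 0.00
      vertex 0.00 0.00 0.00
    endloop
  endfacet
  facet normal 0.0000 0.0000 -1.0000
    outer loop
      vertex 11.52 5.60 0.00
      vertex 25.70 5.60 0.00
      vertex 0.00 0.00 0.00
    endloop
  endfacet
  facet normal 0.0000 0.0000 -1.0000
    outer loop
      vertex 11.52 29.16 0.00
      vertex 11.52 5.60 0.00
      vertex 0.00 0.00 0.00
    endloop
  endfacet
  facet normal 0.0000 0.0000 -1.0000
    outer loop
      vertex 0.00 29.16 0.00
      vertex 11.52 29.16 0.00
      vertex 0.00 0.00 0.00
    endloop
  endfacet
  facet normal 0.0000 0.0000 1.0000
    outer loop
      vertex 0.00 0.00 21.32
      vertex 25.70 0.00 21.32
      vertex 25.70 5.60 21.32
    endloop
  endfacet
  facet normal 0.0000 0.0000 1.0000
    outer loop
      vertex 0.00 0.00 21.32
      vertex 25.70 5.60 21.32
      vertex 11.52 5.60 21.32
    endloop
  endfacet
  facet normal 0.0000 0.0000 1.0000
    outer loop
      vertex 0.00 0.00 21.32
      vertex 11.52 5.60 21.32
      vertex 11.52 29.16 21.32
    endloop
  endfacet
  facet normal 0.0000 0.0000 1.0000
    outer loop
      vertex 0.00 0.00 21.32
      vertex 11.52 29.16 21.32
      vertex 0.00 29.16 21.32
    endloop
  endfacet
  facet normal 0.0000 -1.0000 0.0000
    outer loop
      vertex 0.00 0.00 0.00
      vertex 25.70 0.00 0.00
      vertex 25.70 0.00 21.32
    endloop
  endfacet
  facet normal 0.0000 -1.0000 0.0000
    outer loop
      vertex 0.00 0.00 0.00
      vertex 25.70 0.00 21.32
      vertex 0.00 0.00 21.32
    endloop
  endfacet
  facet normal 1.0000 0.0000 0.0000
    outer loop
      vertex 25.70 0.00 0.00
      vertex 25.70 5.60 0.00
      vertex 25.70 5.60 21.32
    endloop
  endfacet
  facet normal 1.0000 0.0000 0.0000
    outer loop
      vertex 25.70 0.00 0.00
      vertex 25.70 5.60 21.32
      vertex 25.70 0.00 21.32
    endloop
  endfacet
  facet normal 0.0000 1.0000 0.0000
    outer loop
      vertex 25.70 5.60 0.00
      vertex 11.52 5.60 0.00
      vertex 11.52 5.60 21.32
    endloop
  endfacet
  facet normal 0.0000 1.0000 0.0000
    outer loop
      vertex 25.70 5.60 0.00
      vertex 11.52 5.60 21.32
      vertex 25.70 5.60 21.32
    endloop
  endfacet
  facet normal 1.0000 0.0000 0.0000
    outer loop
      vertex 11.52 5.60 0.00
      vertex 11.52 29.16 0.00
      vertex 11.52 29.16 21.32
    endloop
  endfacet
  facet normal 1.0000 0.0000 0.0000
    outer loop
      vertex 11.52 5.60 0.00
      vertex 11.52 29.16 21.32
      vertex 11.52 5.60 21.32
    endloop
  endfacet
  facet normal 0.0000 1.0000 0.0000
    outer loop
      vertex 11.52 29.16 0.00
      vertex 0.00 29.16 0.00
      vertex 0.00 29.16 21.32
    endloop
  endfacet
  facet normal 0.0000 1.0000 0.0000
    outer loop
      vertex 11.52 29.16 0.00
      vertex 0.00 29.16 21.32
      vertex 11.52 29.16 21.32
    endloop
  endfacet
  facet normal -1.0000 0.0000 0.0000
    outer loop
      vertex 0.00 29.16 0.00
      vertex 0.00 0.00 0.00
      vertex 0.00 0.00 21.32
    endloop
  endfacet
  facet normal -1.0000 0.0000 0.0000
    outer loop
      vertex 0.00 29.16 0.00
      vertex 0.00 0.00 21.32
      vertex 0.00 29.16 21.32
    endloop
  endfacet
endsolid part

The G0 Z moves step by Δz≈7.11 mm. Every layer's G1 loop is the same polygon, so the solid is a straight extrusion of it from z=0 to z≈21.3. Closing with flat bottom and top caps and triangulating gives 20 facets — an L-shaped prism: outer 25.7 × 29.2 mm, arm thicknesses ≈ 5.6 mm (horizontal) and 11.5 mm (vertical), extruded 21.3 mm in z.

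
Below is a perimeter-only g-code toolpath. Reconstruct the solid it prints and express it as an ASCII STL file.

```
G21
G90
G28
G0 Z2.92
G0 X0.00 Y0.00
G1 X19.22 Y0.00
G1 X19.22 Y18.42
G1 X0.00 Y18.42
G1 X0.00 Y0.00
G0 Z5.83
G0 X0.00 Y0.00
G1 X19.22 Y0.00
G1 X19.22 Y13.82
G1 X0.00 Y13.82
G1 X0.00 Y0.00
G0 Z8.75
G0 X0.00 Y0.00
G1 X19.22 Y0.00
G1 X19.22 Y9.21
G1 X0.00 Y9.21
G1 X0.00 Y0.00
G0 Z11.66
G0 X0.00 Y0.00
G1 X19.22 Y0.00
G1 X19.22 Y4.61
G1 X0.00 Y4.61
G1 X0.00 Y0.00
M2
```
solid part
  facet normal 0.0000 0.0000 -1.0000
    outer loop
      vertex 19.22 23.03 0.00
      vertex 19.22 0.00 0.00
      vertex 0.00 0.00 0.00
    endloop
  endfacet
  facet normal 0.0000 0.0000 -1.0000
    outer loop
      vertex 0.00 23.03 0.00
      vertex 19.22 23.03 0.00
      vertex 0.00 0.00 0.00
    endloop
  endfacet
  facet normal 0.0000 -1.0000 0.0000
    outer loop
      vertex 0.00 0.00 0.00
      vertex 19.22 0.00 0.00
      vertex 19.22 0.00 14.58
    endloop
  endfacet
  facet normal 0.0000 -1.0000 0.0000
    outer loop
      vertex 0.00 0.00 0.00
      vertex 19.22 0.00 14.58
      vertex 0.00 0.00 14.58
    endloop
  endfacet
  facet normal 0.0000 0.5349 0.8449
    outer loop
      vertex 0.00 0.00 14.58
      vertex 19.22 0.00 14.58
      vertex 19.22 23.03 0.00
    endloop
  endfacet
  facet normal 0.0000 0.5349 0.8449
    outer loop
      vertex 0.00 0.00 14.58
      vertex 19.22 23.03 0.00
      vertex 0.00 23.03 0.00
    endloop
  endfacet
  facet normal -1.0000 0.0000 0.0000
    outer loop
      vertex 0.00 0.00 14.58
      vertex 0.00 23.03 0.00
      vertex 0.00 0.00 0.00
    endloop
  endfacet
  facet normal 1.0000 0.0000 0.0000
    outer loop
      vertex 19.22 0.00 0.00
      vertex 19.22 23.03 0.00
      vertex 19.22 0.00 14.58
    endloop
  endfacet
endsolid part

The G0 Z moves step by Δz≈2.92 mm. The G1 loops shrink linearly with z, so the solid tapers from its base footprint up to z≈14.6. Closing with a flat bottom cap and the tapered top and triangulating gives 8 facets — a wedge (ramp): 19.2 × 23 mm base, rising to 14.6 mm along the y=0 edge and sloping linearly to z=0 at y=23.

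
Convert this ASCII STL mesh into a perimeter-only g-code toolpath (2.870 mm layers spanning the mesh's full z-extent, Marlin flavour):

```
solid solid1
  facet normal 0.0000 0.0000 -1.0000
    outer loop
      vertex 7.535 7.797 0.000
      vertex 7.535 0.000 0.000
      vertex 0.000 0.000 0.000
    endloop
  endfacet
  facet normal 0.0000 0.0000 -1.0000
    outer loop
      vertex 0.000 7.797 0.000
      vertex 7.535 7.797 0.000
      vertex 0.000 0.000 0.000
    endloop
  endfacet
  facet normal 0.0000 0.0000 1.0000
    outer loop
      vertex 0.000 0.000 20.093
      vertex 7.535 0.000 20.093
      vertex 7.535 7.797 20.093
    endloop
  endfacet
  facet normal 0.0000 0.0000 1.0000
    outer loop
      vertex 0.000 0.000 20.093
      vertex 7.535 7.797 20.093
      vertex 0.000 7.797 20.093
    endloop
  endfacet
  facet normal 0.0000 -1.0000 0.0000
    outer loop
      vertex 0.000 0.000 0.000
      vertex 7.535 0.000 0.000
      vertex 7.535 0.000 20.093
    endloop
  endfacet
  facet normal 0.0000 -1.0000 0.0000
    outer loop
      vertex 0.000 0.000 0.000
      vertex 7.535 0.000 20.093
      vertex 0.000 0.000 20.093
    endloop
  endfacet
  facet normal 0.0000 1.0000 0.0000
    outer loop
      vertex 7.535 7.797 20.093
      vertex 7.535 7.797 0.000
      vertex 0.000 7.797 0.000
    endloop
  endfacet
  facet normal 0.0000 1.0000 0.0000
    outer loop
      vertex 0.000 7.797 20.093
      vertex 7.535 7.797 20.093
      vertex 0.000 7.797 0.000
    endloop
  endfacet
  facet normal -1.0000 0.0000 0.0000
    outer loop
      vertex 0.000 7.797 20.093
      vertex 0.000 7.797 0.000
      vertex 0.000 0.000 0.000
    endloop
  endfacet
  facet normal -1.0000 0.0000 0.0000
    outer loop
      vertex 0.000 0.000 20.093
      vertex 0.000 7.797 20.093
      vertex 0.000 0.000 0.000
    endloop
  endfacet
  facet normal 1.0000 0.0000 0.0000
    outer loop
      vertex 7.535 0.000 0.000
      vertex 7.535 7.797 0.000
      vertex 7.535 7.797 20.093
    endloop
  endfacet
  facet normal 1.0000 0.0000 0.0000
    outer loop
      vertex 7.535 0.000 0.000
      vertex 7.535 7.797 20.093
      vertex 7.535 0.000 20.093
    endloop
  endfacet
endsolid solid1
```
; perimeter-only toolpath
G21 ; units = mm
G90 ; absolute positioning
G28 ; home
; layer 1
G0 Z2.870
G0 X0.000 Y0.000
G1 X7.535 Y0.000
G1 X7.535 Y7.797
G1 X0.000 Y7.797
G1 X0.000 Y0.000
; layer 2
G0 Z5.741
G0 X0.000 Y0.000
G1 X7.535 Y0.000
G1 X7.535 Y7.797
G1 X0.000 Y7.797
G1 X0.000 Y0.000
; layer 3
G0 Z8.611
G0 X0.000 Y0.000
G1 X7.535 Y0.000
G1 X7.535 Y7.797
G1 X0.000 Y7.797
G1 X0.000 Y0.000
; layer 4
G0 Z11.482
G0 X0.000 Y0.000
G1 X7.535 Y0.000
G1 X7.535 Y7.797
G1 X0.000 Y7.797
G1 X0.000 Y0.000
; layer 5
G0 Z14.352
G0 X0.000 Y0.000
G1 X7.535 Y0.000
G1 X7.535 Y7.797
G1 X0.000 Y7.797
G1 X0.000 Y0.000
; layer 6
G0 Z17.223
G0 X0.000 Y0.000
G1 X7.535 Y0.000
G1 X7.535 Y7.797
G1 X0.000 Y7.797
G1 X0.000 Y0.000
; layer 7
G0 Z20.093
G0 X0.000 Y0.000
G1 X7.535 Y0.000
G1 X7.535 Y7.797
G1 X0.000 Y7.797
G1 X0.000 Y0.000
M2 ; end

The solid is a rectangular box, roughly 7.54 × 7.8 mm footprint and 20.1 mm tall. Slicing at Δz = 2.870 mm — 7 equal slices spanning the solid's height, so layer i sits at z = i·h/7 — gives 7 non-empty perimeters. Each is a 4-segment closed polygon; G0 lifts to the layer z and rapids to the start vertex, then G1 traces the edges.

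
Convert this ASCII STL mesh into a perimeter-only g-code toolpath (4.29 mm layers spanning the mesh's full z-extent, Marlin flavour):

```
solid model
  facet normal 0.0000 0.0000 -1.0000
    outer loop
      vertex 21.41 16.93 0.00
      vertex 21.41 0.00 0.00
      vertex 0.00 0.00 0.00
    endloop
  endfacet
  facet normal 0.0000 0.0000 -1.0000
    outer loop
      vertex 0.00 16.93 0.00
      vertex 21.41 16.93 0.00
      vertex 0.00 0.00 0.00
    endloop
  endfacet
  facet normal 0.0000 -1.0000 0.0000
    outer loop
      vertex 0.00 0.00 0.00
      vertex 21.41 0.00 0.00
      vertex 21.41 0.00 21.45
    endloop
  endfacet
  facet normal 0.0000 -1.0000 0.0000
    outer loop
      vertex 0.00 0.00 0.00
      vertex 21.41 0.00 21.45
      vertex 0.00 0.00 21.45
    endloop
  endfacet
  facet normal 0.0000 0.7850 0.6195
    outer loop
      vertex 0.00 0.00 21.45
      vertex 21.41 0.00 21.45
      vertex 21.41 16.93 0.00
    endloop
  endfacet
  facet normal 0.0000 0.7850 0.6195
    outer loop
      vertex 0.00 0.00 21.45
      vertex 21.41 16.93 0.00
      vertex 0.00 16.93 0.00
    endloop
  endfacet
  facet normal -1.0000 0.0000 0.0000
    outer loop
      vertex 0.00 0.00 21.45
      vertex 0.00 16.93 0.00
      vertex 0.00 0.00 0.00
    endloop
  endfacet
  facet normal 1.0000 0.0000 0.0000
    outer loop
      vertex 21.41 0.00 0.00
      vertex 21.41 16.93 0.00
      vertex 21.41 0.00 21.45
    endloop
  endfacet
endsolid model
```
; perimeter-only toolpath
G21 ; units = mm
G90 ; absolute positioning
G28 ; home
; layer 1
G0 Z4.29
G0 X0.00 Y0.00
G1 X21.41 Y0.00
G1 X21.41 Y13.54
G1 X0.00 Y13.54
G1 X0.00 Y0.00
; layer 2
G0 Z8.58
G0 X0.00 Y0.00
G1 X21.41 Y0.00
G1 X21.41 Y10.16
G1 X0.00 Y10.16
G1 X0.00 Y0.00
; layer 3
G0 Z12.87
G0 X0.00 Y0.00
G1 X21.41 Y0.00
G1 X21.41 Y6.77
G1 X0.00 Y6.77
G1 X0.00 Y0.00
; layer 4
G0 Z17.16
G0 X0.00 Y0.00
G1 X21.41 Y0.00
G1 X21.41 Y3.39
G1 X0.00 Y3.39
G1 X0.00 Y0.00
M2 ; end

The solid is a wedge (ramp): 21.4 × 16.9 mm base, rising to 21.4 mm along the y=0 edge and sloping linearly to z=0 at y=16.9. Slicing at Δz = 4.29 mm — 5 equal slices spanning the solid's height, so layer i sits at z = i·h/5 — gives 4 non-empty perimeters. Each is a 4-segment closed polygon; G0 lifts to the layer z and rapids to the start vertex, then G1 traces the edges. The cross-section shrinks linearly with z (the slice at the apex is degenerate and omitted).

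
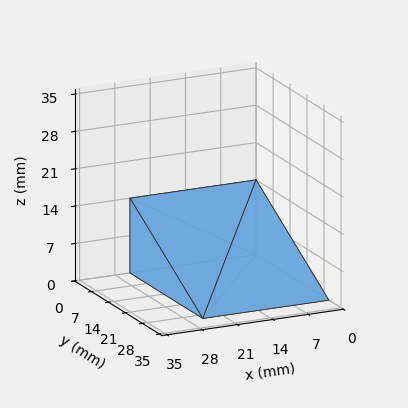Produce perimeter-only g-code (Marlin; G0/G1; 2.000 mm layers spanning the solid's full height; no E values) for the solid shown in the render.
Reading the render: the shape is a wedge (ramp): 25 × 30 mm base, rising to 14 mm along the y=0 edge and sloping linearly to z=0 at y=30 (dimensions read to the nearest mm from the axis ticks). For the g-code, the solid's height is divided into equal slices at the stated Δz and each level perimeter traced with G1 moves after a G0 lift.

; perimeter-only toolpath
G21 ; units = mm
G90 ; absolute positioning
G28 ; home
; layer 1
G0 Z2.000
G0 X0.000 Y0.000
G1 X25.000 Y0.000
G1 X25.000 Y25.714
G1 X0.000 Y25.714
G1 X0.000 Y0.000
; layer 2
G0 Z4.000
G0 X0.000 Y0.000
G1 X25.000 Y0.000
G1 X25.000 Y21.429
G1 X0.000 Y21.429
G1 X0.000 Y0.000
; layer 3
G0 Z6.000
G0 X0.000 Y0.000
G1 X25.000 Y0.000
G1 X25.000 Y17.143
G1 X0.000 Y17.143
G1 X0.000 Y0.000
; layer 4
G0 Z8.000
G0 X0.000 Y0.000
G1 X25.000 Y0.000
G1 X25.000 Y12.857
G1 X0.000 Y12.857
G1 X0.000 Y0.000
; layer 5
G0 Z10.000
G0 X0.000 Y0.000
G1 X25.000 Y0.000
G1 X25.000 Y8.571
G1 X0.000 Y8.571
G1 X0.000 Y0.000
; layer 6
G0 Z12.000
G0 X0.000 Y0.000
G1 X25.000 Y0.000
G1 X25.000 Y4.286
G1 X0.000 Y4.286
G1 X0.000 Y0.000
M2 ; end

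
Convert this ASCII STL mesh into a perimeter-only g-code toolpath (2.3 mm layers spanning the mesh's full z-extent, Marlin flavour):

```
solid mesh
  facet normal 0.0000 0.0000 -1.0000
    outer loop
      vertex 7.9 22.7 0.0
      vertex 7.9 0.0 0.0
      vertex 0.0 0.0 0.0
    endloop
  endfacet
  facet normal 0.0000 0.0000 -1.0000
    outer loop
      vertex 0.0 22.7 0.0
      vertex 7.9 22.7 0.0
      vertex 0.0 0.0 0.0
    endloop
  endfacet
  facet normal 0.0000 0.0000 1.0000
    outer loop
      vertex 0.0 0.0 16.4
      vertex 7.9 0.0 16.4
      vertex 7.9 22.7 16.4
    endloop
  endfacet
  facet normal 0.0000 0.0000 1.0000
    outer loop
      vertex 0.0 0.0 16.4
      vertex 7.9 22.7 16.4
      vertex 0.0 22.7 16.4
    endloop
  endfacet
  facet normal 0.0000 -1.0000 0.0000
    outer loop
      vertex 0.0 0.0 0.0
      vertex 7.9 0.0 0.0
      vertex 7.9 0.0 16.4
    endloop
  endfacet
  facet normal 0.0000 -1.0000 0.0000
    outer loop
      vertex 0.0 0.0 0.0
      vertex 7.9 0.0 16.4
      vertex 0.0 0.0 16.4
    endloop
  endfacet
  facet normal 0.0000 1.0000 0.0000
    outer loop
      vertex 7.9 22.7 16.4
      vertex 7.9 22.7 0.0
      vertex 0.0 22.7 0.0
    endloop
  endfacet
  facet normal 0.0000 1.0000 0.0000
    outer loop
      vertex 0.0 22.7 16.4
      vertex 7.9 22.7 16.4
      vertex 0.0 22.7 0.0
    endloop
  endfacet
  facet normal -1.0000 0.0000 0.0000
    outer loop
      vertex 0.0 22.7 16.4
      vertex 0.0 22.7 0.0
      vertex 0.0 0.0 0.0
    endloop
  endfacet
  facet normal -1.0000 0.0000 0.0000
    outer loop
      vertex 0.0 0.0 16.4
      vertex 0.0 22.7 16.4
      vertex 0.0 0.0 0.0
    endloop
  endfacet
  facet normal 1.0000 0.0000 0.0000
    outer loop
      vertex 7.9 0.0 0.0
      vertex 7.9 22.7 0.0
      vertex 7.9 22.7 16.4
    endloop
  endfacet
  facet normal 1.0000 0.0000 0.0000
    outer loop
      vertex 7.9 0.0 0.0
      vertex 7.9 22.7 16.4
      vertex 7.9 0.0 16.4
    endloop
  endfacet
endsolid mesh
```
; perimeter-only toolpath
G21 ; units = mm
G90 ; absolute positioning
G28 ; home
; layer 1
G0 Z2.3
G0 X0.0 Y0.0
G1 X7.9 Y0.0
G1 X7.9 Y22.7
G1 X0.0 Y22.7
G1 X0.0 Y0.0
; layer 2
G0 Z4.7
G0 X0.0 Y0.0
G1 X7.9 Y0.0
G1 X7.9 Y22.7
G1 X0.0 Y22.7
G1 X0.0 Y0.0
; layer 3
G0 Z7.0
G0 X0.0 Y0.0
G1 X7.9 Y0.0
G1 X7.9 Y22.7
G1 X0.0 Y22.7
G1 X0.0 Y0.0
; layer 4
G0 Z9.4
G0 X0.0 Y0.0
G1 X7.9 Y0.0
G1 X7.9 Y22.7
G1 X0.0 Y22.7
G1 X0.0 Y0.0
; layer 5
G0 Z11.7
G0 X0.0 Y0.0
G1 X7.9 Y0.0
G1 X7.9 Y22.7
G1 X0.0 Y22.7
G1 X0.0 Y0.0
; layer 6
G0 Z14.1
G0 X0.0 Y0.0
G1 X7.9 Y0.0
G1 X7.9 Y22.7
G1 X0.0 Y22.7
G1 X0.0 Y0.0
; layer 7
G0 Z16.4
G0 X0.0 Y0.0
G1 X7.9 Y0.0
G1 X7.9 Y22.7
G1 X0.0 Y22.7
G1 X0.0 Y0.0
M2 ; end

The solid is a rectangular box, roughly 7.9 × 22.7 mm footprint and 16.4 mm tall. Slicing at Δz = 2.3 mm — 7 equal slices spanning the solid's height, so layer i sits at z = i·h/7 — gives 7 non-empty perimeters. Each is a 4-segment closed polygon; G0 lifts to the layer z and rapids to the start vertex, then G1 traces the edges.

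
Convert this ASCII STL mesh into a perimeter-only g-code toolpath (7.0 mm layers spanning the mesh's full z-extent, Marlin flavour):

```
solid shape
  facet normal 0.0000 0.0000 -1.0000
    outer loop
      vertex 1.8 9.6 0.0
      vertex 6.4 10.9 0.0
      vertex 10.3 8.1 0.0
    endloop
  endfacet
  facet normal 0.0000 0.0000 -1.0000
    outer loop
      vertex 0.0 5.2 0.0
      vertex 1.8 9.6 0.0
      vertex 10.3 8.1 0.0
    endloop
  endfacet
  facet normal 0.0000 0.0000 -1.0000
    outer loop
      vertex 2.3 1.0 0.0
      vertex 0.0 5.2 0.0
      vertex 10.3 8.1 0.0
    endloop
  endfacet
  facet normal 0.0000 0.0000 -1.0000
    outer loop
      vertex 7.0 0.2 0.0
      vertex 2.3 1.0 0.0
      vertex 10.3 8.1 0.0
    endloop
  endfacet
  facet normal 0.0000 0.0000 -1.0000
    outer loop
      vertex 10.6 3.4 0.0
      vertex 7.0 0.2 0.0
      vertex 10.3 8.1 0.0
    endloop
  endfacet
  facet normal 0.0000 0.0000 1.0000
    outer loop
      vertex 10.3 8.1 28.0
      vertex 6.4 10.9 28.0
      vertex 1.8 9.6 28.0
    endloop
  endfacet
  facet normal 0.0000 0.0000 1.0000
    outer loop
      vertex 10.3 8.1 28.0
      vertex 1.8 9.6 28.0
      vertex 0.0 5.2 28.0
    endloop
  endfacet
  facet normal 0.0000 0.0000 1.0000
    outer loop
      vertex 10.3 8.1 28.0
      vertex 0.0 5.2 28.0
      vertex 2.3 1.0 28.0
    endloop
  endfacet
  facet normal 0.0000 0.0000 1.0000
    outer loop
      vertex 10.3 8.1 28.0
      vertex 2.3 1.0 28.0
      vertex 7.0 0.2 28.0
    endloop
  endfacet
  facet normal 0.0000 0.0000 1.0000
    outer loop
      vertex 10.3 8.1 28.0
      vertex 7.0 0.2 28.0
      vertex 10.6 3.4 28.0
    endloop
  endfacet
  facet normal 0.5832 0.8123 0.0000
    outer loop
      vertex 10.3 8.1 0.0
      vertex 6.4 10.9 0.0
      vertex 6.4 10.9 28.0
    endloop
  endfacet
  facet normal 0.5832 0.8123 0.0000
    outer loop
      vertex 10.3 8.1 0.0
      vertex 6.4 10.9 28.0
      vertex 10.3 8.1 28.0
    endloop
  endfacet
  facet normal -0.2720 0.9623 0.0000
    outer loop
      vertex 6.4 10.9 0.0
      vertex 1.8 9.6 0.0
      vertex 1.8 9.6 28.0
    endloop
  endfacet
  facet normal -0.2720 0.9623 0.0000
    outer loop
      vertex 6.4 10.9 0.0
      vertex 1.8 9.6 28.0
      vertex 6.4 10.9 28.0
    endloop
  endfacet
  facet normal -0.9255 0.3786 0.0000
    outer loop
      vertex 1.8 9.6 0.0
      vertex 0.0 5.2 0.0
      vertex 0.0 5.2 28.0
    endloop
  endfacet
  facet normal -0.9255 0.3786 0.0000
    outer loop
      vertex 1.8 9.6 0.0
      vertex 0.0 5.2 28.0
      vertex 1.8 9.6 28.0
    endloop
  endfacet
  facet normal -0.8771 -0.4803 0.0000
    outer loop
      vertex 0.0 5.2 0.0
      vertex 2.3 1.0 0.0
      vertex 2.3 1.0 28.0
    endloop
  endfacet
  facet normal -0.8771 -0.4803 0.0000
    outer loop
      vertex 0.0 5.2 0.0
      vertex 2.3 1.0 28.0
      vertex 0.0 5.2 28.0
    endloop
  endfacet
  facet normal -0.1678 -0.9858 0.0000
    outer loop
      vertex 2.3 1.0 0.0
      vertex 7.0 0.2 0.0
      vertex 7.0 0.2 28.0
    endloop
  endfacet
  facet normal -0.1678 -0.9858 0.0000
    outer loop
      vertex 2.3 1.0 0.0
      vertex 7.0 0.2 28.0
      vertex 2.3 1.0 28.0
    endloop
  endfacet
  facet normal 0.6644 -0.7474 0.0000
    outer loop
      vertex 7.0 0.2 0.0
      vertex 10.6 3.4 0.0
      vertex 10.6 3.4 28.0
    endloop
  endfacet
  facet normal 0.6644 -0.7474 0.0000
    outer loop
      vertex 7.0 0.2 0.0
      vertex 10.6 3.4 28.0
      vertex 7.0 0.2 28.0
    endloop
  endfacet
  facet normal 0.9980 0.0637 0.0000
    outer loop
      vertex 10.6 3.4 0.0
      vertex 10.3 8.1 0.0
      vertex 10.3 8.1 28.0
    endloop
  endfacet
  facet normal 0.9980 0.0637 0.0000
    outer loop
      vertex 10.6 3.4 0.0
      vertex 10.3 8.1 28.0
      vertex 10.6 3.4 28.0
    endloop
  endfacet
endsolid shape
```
; perimeter-only toolpath
G21 ; units = mm
G90 ; absolute positioning
G28 ; home
; layer 1
G0 Z7.0
G0 X10.3 Y8.1
G1 X6.4 Y10.9
G1 X1.8 Y9.6
G1 X0.0 Y5.2
G1 X2.3 Y1.0
G1 X7.0 Y0.2
G1 X10.6 Y3.4
G1 X10.3 Y8.1
; layer 2
G0 Z14.0
G0 X10.3 Y8.1
G1 X6.4 Y10.9
G1 X1.8 Y9.6
G1 X0.0 Y5.2
G1 X2.3 Y1.0
G1 X7.0 Y0.2
G1 X10.6 Y3.4
G1 X10.3 Y8.1
; layer 3
G0 Z21.0
G0 X10.3 Y8.1
G1 X6.4 Y10.9
G1 X1.8 Y9.6
G1 X0.0 Y5.2
G1 X2.3 Y1.0
G1 X7.0 Y0.2
G1 X10.6 Y3.4
G1 X10.3 Y8.1
; layer 4
G0 Z28.0
G0 X10.3 Y8.1
G1 X6.4 Y10.9
G1 X1.8 Y9.6
G1 X0.0 Y5.2
G1 X2.3 Y1.0
G1 X7.0 Y0.2
G1 X10.6 Y3.4
G1 X10.3 Y8.1
M2 ; end

The solid is a regular 7-sided prism (a cylinder approximated with 7 flat sides), circumscribed radius ≈ 5.5 mm, height ≈ 28 mm. Slicing at Δz = 7.0 mm — 4 equal slices spanning the solid's height, so layer i sits at z = i·h/4 — gives 4 non-empty perimeters. Each is a 7-segment closed polygon; G0 lifts to the layer z and rapids to the start vertex, then G1 traces the edges.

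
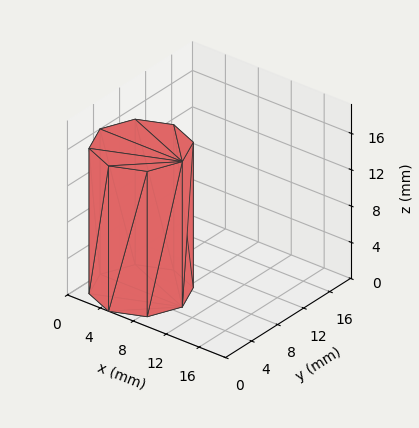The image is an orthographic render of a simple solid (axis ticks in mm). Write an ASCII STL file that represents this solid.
Reading the render: the shape is a regular 8-sided prism (a cylinder approximated with 8 flat sides), circumscribed radius ≈ 5 mm, height ≈ 16 mm (dimensions read to the nearest mm from the axis ticks). For the STL, each face is triangulated and given an outward normal.

solid part
  facet normal 0.0000 0.0000 -1.0000
    outer loop
      vertex 5.000 10.000 0.000
      vertex 8.536 8.536 0.000
      vertex 10.000 5.000 0.000
    endloop
  endfacet
  facet normal 0.0000 0.0000 -1.0000
    outer loop
      vertex 1.464 8.536 0.000
      vertex 5.000 10.000 0.000
      vertex 10.000 5.000 0.000
    endloop
  endfacet
  facet normal 0.0000 0.0000 -1.0000
    outer loop
      vertex 0.000 5.000 0.000
      vertex 1.464 8.536 0.000
      vertex 10.000 5.000 0.000
    endloop
  endfacet
  facet normal 0.0000 0.0000 -1.0000
    outer loop
      vertex 1.464 1.464 0.000
      vertex 0.000 5.000 0.000
      vertex 10.000 5.000 0.000
    endloop
  endfacet
  facet normal 0.0000 0.0000 -1.0000
    outer loop
      vertex 5.000 0.000 0.000
      vertex 1.464 1.464 0.000
      vertex 10.000 5.000 0.000
    endloop
  endfacet
  facet normal 0.0000 0.0000 -1.0000
    outer loop
      vertex 8.536 1.464 0.000
      vertex 5.000 0.000 0.000
      vertex 10.000 5.000 0.000
    endloop
  endfacet
  facet normal 0.0000 0.0000 1.0000
    outer loop
      vertex 10.000 5.000 16.000
      vertex 8.536 8.536 16.000
      vertex 5.000 10.000 16.000
    endloop
  endfacet
  facet normal 0.0000 0.0000 1.0000
    outer loop
      vertex 10.000 5.000 16.000
      vertex 5.000 10.000 16.000
      vertex 1.464 8.536 16.000
    endloop
  endfacet
  facet normal 0.0000 0.0000 1.0000
    outer loop
      vertex 10.000 5.000 16.000
      vertex 1.464 8.536 16.000
      vertex 0.000 5.000 16.000
    endloop
  endfacet
  facet normal 0.0000 0.0000 1.0000
    outer loop
      vertex 10.000 5.000 16.000
      vertex 0.000 5.000 16.000
      vertex 1.464 1.464 16.000
    endloop
  endfacet
  facet normal 0.0000 0.0000 1.0000
    outer loop
      vertex 10.000 5.000 16.000
      vertex 1.464 1.464 16.000
      vertex 5.000 0.000 16.000
    endloop
  endfacet
  facet normal 0.0000 0.0000 1.0000
    outer loop
      vertex 10.000 5.000 16.000
      vertex 5.000 0.000 16.000
      vertex 8.536 1.464 16.000
    endloop
  endfacet
  facet normal 0.9239 0.3825 0.0000
    outer loop
      vertex 10.000 5.000 0.000
      vertex 8.536 8.536 0.000
      vertex 8.536 8.536 16.000
    endloop
  endfacet
  facet normal 0.9239 0.3825 0.0000
    outer loop
      vertex 10.000 5.000 0.000
      vertex 8.536 8.536 16.000
      vertex 10.000 5.000 16.000
    endloop
  endfacet
  facet normal 0.3825 0.9239 0.0000
    outer loop
      vertex 8.536 8.536 0.000
      vertex 5.000 10.000 0.000
      vertex 5.000 10.000 16.000
    endloop
  endfacet
  facet normal 0.3825 0.9239 0.0000
    outer loop
      vertex 8.536 8.536 0.000
      vertex 5.000 10.000 16.000
      vertex 8.536 8.536 16.000
    endloop
  endfacet
  facet normal -0.3825 0.9239 0.0000
    outer loop
      vertex 5.000 10.000 0.000
      vertex 1.464 8.536 0.000
      vertex 1.464 8.536 16.000
    endloop
  endfacet
  facet normal -0.3825 0.9239 0.0000
    outer loop
      vertex 5.000 10.000 0.000
      vertex 1.464 8.536 16.000
      vertex 5.000 10.000 16.000
    endloop
  endfacet
  facet normal -0.9239 0.3825 0.0000
    outer loop
      vertex 1.464 8.536 0.000
      vertex 0.000 5.000 0.000
      vertex 0.000 5.000 16.000
    endloop
  endfacet
  facet normal -0.9239 0.3825 0.0000
    outer loop
      vertex 1.464 8.536 0.000
      vertex 0.000 5.000 16.000
      vertex 1.464 8.536 16.000
    endloop
  endfacet
  facet normal -0.9239 -0.3825 0.0000
    outer loop
      vertex 0.000 5.000 0.000
      vertex 1.464 1.464 0.000
      vertex 1.464 1.464 16.000
    endloop
  endfacet
  facet normal -0.9239 -0.3825 0.0000
    outer loop
      vertex 0.000 5.000 0.000
      vertex 1.464 1.464 16.000
      vertex 0.000 5.000 16.000
    endloop
  endfacet
  facet normal -0.3825 -0.9239 0.0000
    outer loop
      vertex 1.464 1.464 0.000
      vertex 5.000 0.000 0.000
      vertex 5.000 0.000 16.000
    endloop
  endfacet
  facet normal -0.3825 -0.9239 0.0000
    outer loop
      vertex 1.464 1.464 0.000
      vertex 5.000 0.000 16.000
      vertex 1.464 1.464 16.000
    endloop
  endfacet
  facet normal 0.3825 -0.9239 0.0000
    outer loop
      vertex 5.000 0.000 0.000
      vertex 8.536 1.464 0.000
      vertex 8.536 1.464 16.000
    endloop
  endfacet
  facet normal 0.3825 -0.9239 0.0000
    outer loop
      vertex 5.000 0.000 0.000
      vertex 8.536 1.464 16.000
      vertex 5.000 0.000 16.000
    endloop
  endfacet
  facet normal 0.9239 -0.3825 0.0000
    outer loop
      vertex 8.536 1.464 0.000
      vertex 10.000 5.000 0.000
      vertex 10.000 5.000 16.000
    endloop
  endfacet
  facet normal 0.9239 -0.3825 0.0000
    outer loop
      vertex 8.536 1.464 0.000
      vertex 10.000 5.000 16.000
      vertex 8.536 1.464 16.000
    endloop
  endfacet
endsolid part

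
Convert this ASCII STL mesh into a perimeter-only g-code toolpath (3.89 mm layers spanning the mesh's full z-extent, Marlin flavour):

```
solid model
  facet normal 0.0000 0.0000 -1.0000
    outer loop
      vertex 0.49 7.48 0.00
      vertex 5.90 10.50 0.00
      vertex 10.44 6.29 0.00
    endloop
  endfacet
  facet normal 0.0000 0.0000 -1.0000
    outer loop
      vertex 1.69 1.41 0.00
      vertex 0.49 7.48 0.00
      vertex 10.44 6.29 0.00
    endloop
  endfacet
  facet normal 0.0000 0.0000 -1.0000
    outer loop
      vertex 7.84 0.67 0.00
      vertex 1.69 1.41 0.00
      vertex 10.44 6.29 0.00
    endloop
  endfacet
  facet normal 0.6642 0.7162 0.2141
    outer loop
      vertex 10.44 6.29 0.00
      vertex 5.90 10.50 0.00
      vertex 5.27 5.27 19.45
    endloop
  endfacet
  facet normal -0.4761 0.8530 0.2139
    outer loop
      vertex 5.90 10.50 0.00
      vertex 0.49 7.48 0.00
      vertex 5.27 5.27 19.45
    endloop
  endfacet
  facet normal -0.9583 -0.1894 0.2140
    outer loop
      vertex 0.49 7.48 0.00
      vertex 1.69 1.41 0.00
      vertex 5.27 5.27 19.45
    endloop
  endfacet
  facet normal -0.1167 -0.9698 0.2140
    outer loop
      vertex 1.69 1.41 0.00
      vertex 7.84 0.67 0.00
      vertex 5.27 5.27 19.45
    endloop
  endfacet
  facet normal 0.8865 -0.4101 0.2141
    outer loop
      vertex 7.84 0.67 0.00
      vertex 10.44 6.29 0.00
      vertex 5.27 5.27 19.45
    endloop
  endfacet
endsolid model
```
; perimeter-only toolpath
G21 ; units = mm
G90 ; absolute positioning
G28 ; home
; layer 1
G0 Z3.89
G0 X9.41 Y6.09
G1 X5.77 Y9.45
G1 X1.45 Y7.04
G1 X2.41 Y2.18
G1 X7.33 Y1.59
G1 X9.41 Y6.09
; layer 2
G0 Z7.78
G0 X8.37 Y5.88
G1 X5.65 Y8.41
G1 X2.40 Y6.60
G1 X3.12 Y2.95
G1 X6.81 Y2.51
G1 X8.37 Y5.88
; layer 3
G0 Z11.67
G0 X7.34 Y5.68
G1 X5.52 Y7.36
G1 X3.36 Y6.15
G1 X3.84 Y3.73
G1 X6.30 Y3.43
G1 X7.34 Y5.68
; layer 4
G0 Z15.56
G0 X6.30 Y5.47
G1 X5.40 Y6.32
G1 X4.31 Y5.71
G1 X4.55 Y4.50
G1 X5.78 Y4.35
G1 X6.30 Y5.47
M2 ; end

The solid is a regular 5-sided pyramid, base circumscribed radius ≈ 5.27 mm, apex at z ≈ 19.4 mm. Slicing at Δz = 3.89 mm — 5 equal slices spanning the solid's height, so layer i sits at z = i·h/5 — gives 4 non-empty perimeters. Each is a 5-segment closed polygon; G0 lifts to the layer z and rapids to the start vertex, then G1 traces the edges. The cross-section shrinks linearly with z (the slice at the apex is degenerate and omitted).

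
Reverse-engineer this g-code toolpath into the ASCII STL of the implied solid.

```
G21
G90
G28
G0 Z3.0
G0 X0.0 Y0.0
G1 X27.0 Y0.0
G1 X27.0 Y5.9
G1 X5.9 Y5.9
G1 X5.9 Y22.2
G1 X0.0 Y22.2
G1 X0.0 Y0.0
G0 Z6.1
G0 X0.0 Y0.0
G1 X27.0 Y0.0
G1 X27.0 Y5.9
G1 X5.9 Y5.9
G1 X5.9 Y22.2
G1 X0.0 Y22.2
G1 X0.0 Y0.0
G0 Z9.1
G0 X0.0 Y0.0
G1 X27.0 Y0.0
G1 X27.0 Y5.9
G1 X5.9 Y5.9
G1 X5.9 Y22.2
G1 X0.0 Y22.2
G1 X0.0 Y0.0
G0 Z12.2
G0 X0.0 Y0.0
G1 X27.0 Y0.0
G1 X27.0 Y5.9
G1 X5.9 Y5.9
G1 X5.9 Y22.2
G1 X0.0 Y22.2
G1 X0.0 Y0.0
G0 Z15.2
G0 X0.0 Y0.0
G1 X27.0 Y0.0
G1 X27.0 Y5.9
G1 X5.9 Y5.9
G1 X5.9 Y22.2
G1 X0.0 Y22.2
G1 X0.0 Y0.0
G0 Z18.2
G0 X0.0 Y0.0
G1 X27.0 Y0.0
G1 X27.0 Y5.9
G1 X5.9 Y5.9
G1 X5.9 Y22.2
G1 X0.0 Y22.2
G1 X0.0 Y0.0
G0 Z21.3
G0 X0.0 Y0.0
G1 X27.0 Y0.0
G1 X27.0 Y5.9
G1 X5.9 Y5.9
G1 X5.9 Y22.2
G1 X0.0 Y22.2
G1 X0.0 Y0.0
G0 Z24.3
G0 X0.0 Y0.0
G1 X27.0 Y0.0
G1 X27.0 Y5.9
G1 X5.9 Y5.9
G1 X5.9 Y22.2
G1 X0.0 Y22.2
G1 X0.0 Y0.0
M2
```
solid part
  facet normal 0.0000 0.0000 -1.0000
    outer loop
      vertex 27.0 5.9 0.0
      vertex 27.0 0.0 0.0
      vertex 0.0 0.0 0.0
    endloop
  endfacet
  facet normal 0.0000 0.0000 -1.0000
    outer loop
      vertex 5.9 5.9 0.0
      vertex 27.0 5.9 0.0
      vertex 0.0 0.0 0.0
    endloop
  endfacet
  facet normal 0.0000 0.0000 -1.0000
    outer loop
      vertex 5.9 22.2 0.0
      vertex 5.9 5.9 0.0
      vertex 0.0 0.0 0.0
    endloop
  endfacet
  facet normal 0.0000 0.0000 -1.0000
    outer loop
      vertex 0.0 22.2 0.0
      vertex 5.9 22.2 0.0
      vertex 0.0 0.0 0.0
    endloop
  endfacet
  facet normal 0.0000 0.0000 1.0000
    outer loop
      vertex 0.0 0.0 24.3
      vertex 27.0 0.0 24.3
      vertex 27.0 5.9 24.3
    endloop
  endfacet
  facet normal 0.0000 0.0000 1.0000
    outer loop
      vertex 0.0 0.0 24.3
      vertex 27.0 5.9 24.3
      vertex 5.9 5.9 24.3
    endloop
  endfacet
  facet normal 0.0000 0.0000 1.0000
    outer loop
      vertex 0.0 0.0 24.3
      vertex 5.9 5.9 24.3
      vertex 5.9 22.2 24.3
    endloop
  endfacet
  facet normal 0.0000 0.0000 1.0000
    outer loop
      vertex 0.0 0.0 24.3
      vertex 5.9 22.2 24.3
      vertex 0.0 22.2 24.3
    endloop
  endfacet
  facet normal 0.0000 -1.0000 0.0000
    outer loop
      vertex 0.0 0.0 0.0
      vertex 27.0 0.0 0.0
      vertex 27.0 0.0 24.3
    endloop
  endfacet
  facet normal 0.0000 -1.0000 0.0000
    outer loop
      vertex 0.0 0.0 0.0
      vertex 27.0 0.0 24.3
      vertex 0.0 0.0 24.3
    endloop
  endfacet
  facet normal 1.0000 0.0000 0.0000
    outer loop
      vertex 27.0 0.0 0.0
      vertex 27.0 5.9 0.0
      vertex 27.0 5.9 24.3
    endloop
  endfacet
  facet normal 1.0000 0.0000 0.0000
    outer loop
      vertex 27.0 0.0 0.0
      vertex 27.0 5.9 24.3
      vertex 27.0 0.0 24.3
    endloop
  endfacet
  facet normal 0.0000 1.0000 0.0000
    outer loop
      vertex 27.0 5.9 0.0
      vertex 5.9 5.9 0.0
      vertex 5.9 5.9 24.3
    endloop
  endfacet
  facet normal 0.0000 1.0000 0.0000
    outer loop
      vertex 27.0 5.9 0.0
      vertex 5.9 5.9 24.3
      vertex 27.0 5.9 24.3
    endloop
  endfacet
  facet normal 1.0000 0.0000 0.0000
    outer loop
      vertex 5.9 5.9 0.0
      vertex 5.9 22.2 0.0
      vertex 5.9 22.2 24.3
    endloop
  endfacet
  facet normal 1.0000 0.0000 0.0000
    outer loop
      vertex 5.9 5.9 0.0
      vertex 5.9 22.2 24.3
      vertex 5.9 5.9 24.3
    endloop
  endfacet
  facet normal 0.0000 1.0000 0.0000
    outer loop
      vertex 5.9 22.2 0.0
      vertex 0.0 22.2 0.0
      vertex 0.0 22.2 24.3
    endloop
  endfacet
  facet normal 0.0000 1.0000 0.0000
    outer loop
      vertex 5.9 22.2 0.0
      vertex 0.0 22.2 24.3
      vertex 5.9 22.2 24.3
    endloop
  endfacet
  facet normal -1.0000 0.0000 0.0000
    outer loop
      vertex 0.0 22.2 0.0
      vertex 0.0 0.0 0.0
      vertex 0.0 0.0 24.3
    endloop
  endfacet
  facet normal -1.0000 0.0000 0.0000
    outer loop
      vertex 0.0 22.2 0.0
      vertex 0.0 0.0 24.3
      vertex 0.0 22.2 24.3
    endloop
  endfacet
endsolid part

The G0 Z moves step by Δz≈3.0 mm. Every layer's G1 loop is the same polygon, so the solid is a straight extrusion of it from z=0 to z≈24.3. Closing with flat bottom and top caps and triangulating gives 20 facets — an L-shaped prism: outer 27 × 22.2 mm, arm thicknesses ≈ 5.9 mm (horizontal) and 5.9 mm (vertical), extruded 24.3 mm in z.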